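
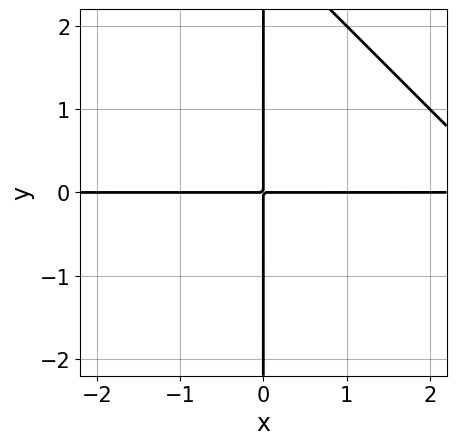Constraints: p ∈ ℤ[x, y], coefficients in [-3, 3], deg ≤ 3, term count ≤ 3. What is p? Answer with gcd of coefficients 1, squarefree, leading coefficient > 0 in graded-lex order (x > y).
x^2*y + x*y^2 - 3*x*y

1. Degree: the shape is more complex than any degree-2 curve, so deg p = 3.
2. Observable constraints: the visible x-axis segment lies entirely on the curve; every point of the y-axis in the box is on the curve.
3. Solving for integer coefficients yields p as stated.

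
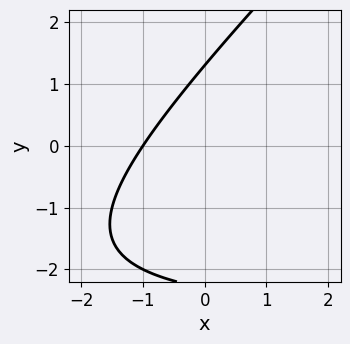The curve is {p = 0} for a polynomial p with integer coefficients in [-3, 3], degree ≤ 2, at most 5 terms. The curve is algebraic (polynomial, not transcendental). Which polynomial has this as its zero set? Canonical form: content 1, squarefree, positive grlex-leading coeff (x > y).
First, the degree is 2 — no degree-1 curve has this shape.
Next, from the visible intercepts: it meets the x-axis at x = -1 (among the integer gridlines).
Finally, solving for integer coefficients yields p as stated.

x*y - y^2 + 3*x - y + 3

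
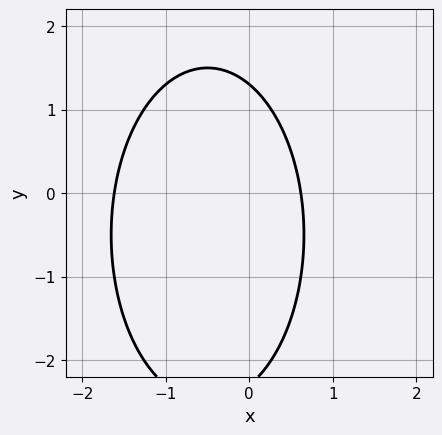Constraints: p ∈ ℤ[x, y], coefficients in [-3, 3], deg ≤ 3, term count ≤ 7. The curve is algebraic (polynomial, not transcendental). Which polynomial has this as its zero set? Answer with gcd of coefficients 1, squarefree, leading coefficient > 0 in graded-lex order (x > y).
3*x^2 + y^2 + 3*x + y - 3

First, the degree is 2 — the shape is more complex than any degree-1 curve.
Finally, the integer polynomial consistent with all of this is the stated p.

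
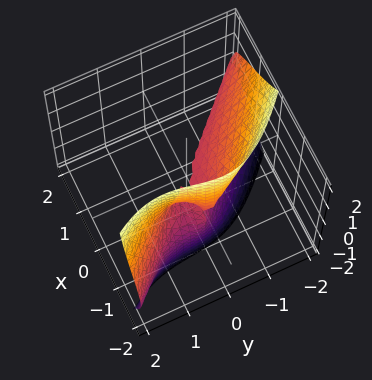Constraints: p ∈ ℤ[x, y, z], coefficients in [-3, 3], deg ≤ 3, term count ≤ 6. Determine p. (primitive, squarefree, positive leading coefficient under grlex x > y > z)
deg p = 3. A generic line meets the surface in up to 3 points.
From the visible intercepts: one z-axis crossing is at z = 0; one y-axis crossing is at y = 0.
Together with the visible shape, these determine p as stated.

2*x*y^2 + 3*x*z^2 + 2*y^3 - y*z + 3*z^2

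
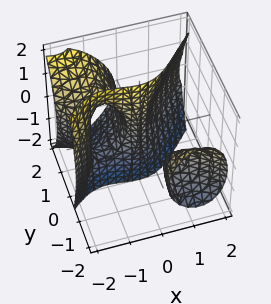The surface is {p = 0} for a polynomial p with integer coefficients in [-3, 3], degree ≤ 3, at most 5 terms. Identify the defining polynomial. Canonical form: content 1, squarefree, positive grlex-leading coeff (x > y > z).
2*x^3 - 3*x*y^2 - 2*y*z^2 + 3*x^2 - y

First, I count 2 distinct pieces. They look like related sheets of one shape, so recover p as a whole.
Next, deg p = 3. No degree-2 surface has this shape.
Then, from the axis intercepts and sections: it meets the y-axis at y = 0 (among the integer gridlines); one x-axis crossing is at x = 0; every point of the z-axis in the box is on the surface.
Finally, the integer polynomial consistent with all of this is the stated p.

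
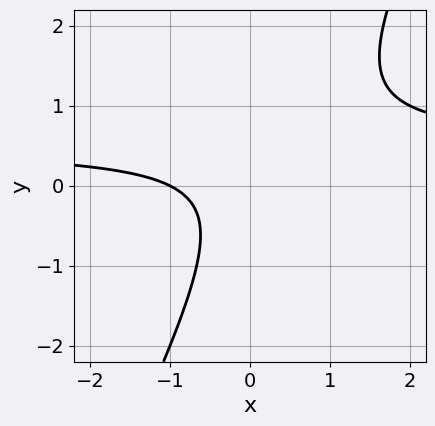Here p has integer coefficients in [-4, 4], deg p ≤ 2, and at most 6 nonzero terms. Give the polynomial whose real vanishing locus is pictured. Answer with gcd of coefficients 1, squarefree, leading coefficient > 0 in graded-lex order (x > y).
deg p = 2.
From the axis intercepts and sections: no y-intercept at any integer in the box; it crosses the x-axis at the gridline x = -1.
These observations pin down the coefficients.

2*x*y - y^2 - x - 1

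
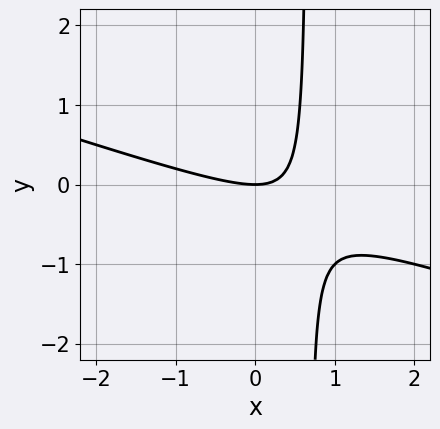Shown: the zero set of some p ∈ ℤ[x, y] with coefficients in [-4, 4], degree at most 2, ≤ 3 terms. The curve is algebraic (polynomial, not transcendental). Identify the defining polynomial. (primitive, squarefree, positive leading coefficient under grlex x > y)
(a) The degree is 2 — the shape is more complex than any degree-1 curve.
(b) From the visible intercepts: it meets the x-axis at x = 0 (among the integer gridlines); it meets the y-axis at y = 0 (among the integer gridlines).
(c) Putting this together gives p.

x^2 + 3*x*y - 2*y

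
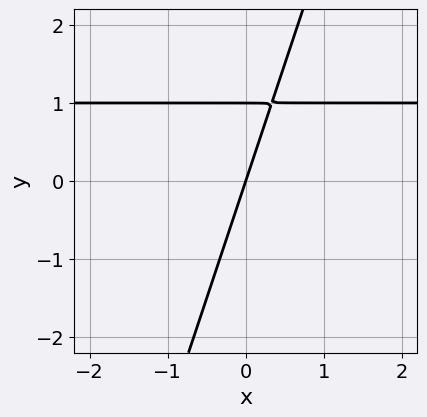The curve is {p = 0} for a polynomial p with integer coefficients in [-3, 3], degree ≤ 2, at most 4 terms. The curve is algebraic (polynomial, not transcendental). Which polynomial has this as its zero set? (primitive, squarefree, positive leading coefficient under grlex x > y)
The degree is 2 — a generic line meets the curve in up to 2 points.
From the axis intercepts and sections: one x-axis crossing is at x = 0; the y-axis gridline crossings are at y ∈ {0, 1}.
Fitting integer coefficients to these (and the overall shape) gives p.

3*x*y - y^2 - 3*x + y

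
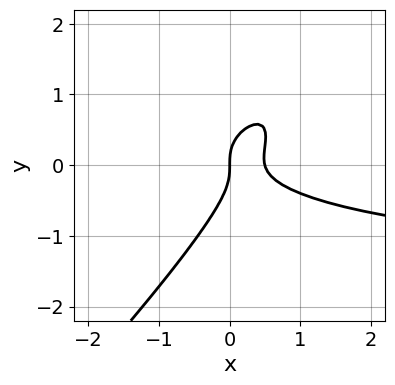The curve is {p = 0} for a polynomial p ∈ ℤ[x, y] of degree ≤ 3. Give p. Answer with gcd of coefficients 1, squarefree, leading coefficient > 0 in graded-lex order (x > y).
x^2*y - 3*x*y^2 + 2*y^3 + 2*x^2 - x

Degree: the shape is more complex than any degree-2 curve, so deg p = 3.
Observable constraints: it crosses the y-axis at the gridline y = 0; it crosses the x-axis at the gridline x = 0.
These observations pin down the coefficients.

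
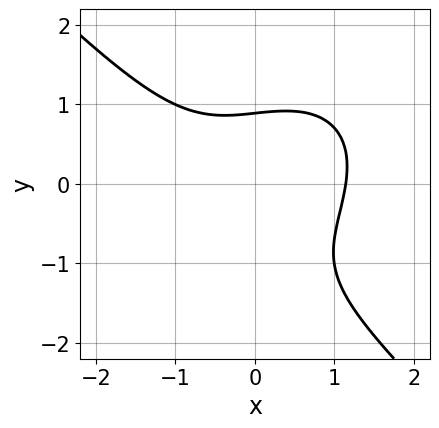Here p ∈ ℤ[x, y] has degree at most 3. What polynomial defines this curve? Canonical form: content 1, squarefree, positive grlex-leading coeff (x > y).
The degree is 3 — a generic line meets the curve in up to 3 points.
Matching integer coefficients to the picture gives p.

2*x^3 + 2*y^3 - x*y + 2*y^2 - 3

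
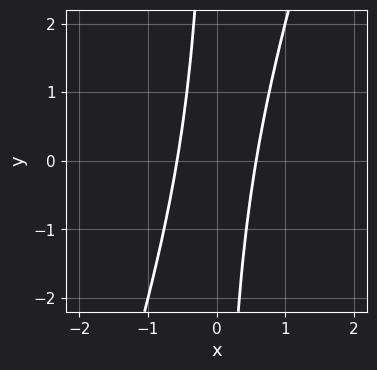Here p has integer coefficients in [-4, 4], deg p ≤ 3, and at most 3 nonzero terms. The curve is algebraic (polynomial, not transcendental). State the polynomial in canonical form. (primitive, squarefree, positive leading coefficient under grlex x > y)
3*x^2 - x*y - 1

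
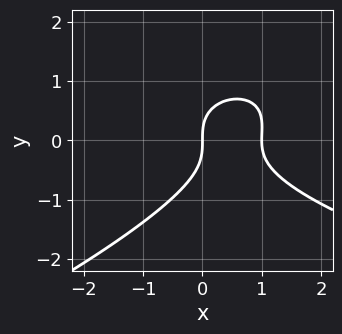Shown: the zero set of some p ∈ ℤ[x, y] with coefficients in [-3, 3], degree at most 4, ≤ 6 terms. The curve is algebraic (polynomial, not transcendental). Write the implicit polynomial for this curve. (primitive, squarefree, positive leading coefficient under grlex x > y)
x*y^2 - 3*y^3 - 3*x^2 + 3*x

(a) The degree is 3 — the shape is more complex than any degree-2 curve.
(b) Checking where it meets the axes: the x-axis gridline crossings are at x ∈ {0, 1}; one y-axis crossing is at y = 0.
(c) Solving for integer coefficients yields p as stated.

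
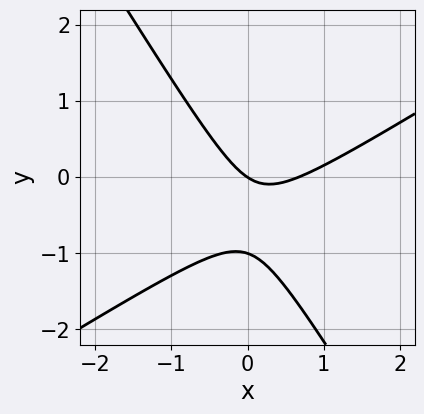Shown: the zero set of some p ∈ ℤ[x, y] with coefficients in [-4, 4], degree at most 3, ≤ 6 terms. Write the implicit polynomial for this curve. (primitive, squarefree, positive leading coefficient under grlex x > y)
3*x^2 - 3*x*y - 3*y^2 - 2*x - 3*y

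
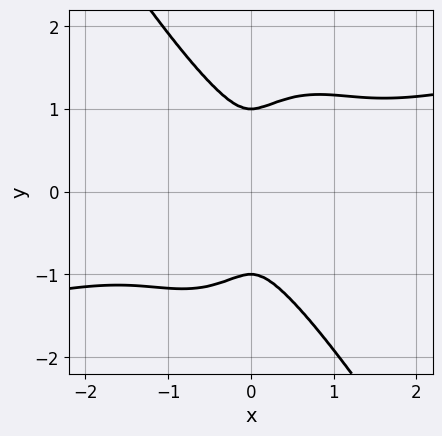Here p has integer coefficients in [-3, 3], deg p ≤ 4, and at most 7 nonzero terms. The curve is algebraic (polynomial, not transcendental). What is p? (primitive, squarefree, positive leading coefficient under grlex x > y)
x^4 - 3*x^3*y - y^4 + 3*x^2 + y^2

First, deg p = 4.
Next, from the axis intercepts and sections: the y-axis gridline crossings are at y ∈ {-1, 1}.
Finally, putting this together gives p.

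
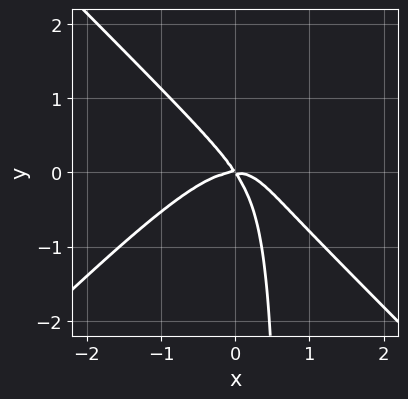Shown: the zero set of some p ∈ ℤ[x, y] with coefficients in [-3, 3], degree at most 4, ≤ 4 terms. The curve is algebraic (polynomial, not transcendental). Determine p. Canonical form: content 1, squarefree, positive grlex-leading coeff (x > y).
(a) deg p = 3.
(b) Observable constraints: one y-axis crossing is at y = 0; it crosses the x-axis at the gridline x = 0.
(c) Matching integer coefficients to the picture gives p.

3*x^3 - 3*x*y^2 + 3*x*y + 2*y^2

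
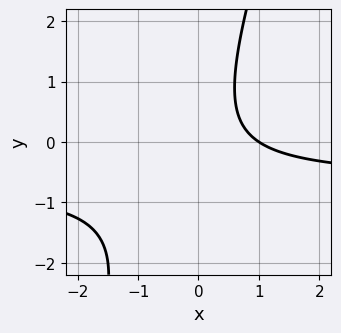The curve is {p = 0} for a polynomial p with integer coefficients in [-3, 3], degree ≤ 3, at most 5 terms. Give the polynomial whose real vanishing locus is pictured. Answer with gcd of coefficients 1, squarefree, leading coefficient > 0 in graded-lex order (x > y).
First, the degree is 2 — the shape is more complex than any degree-1 curve.
Next, checking where it meets the axes: it crosses the x-axis at the gridline x = 1; no y-intercept at any integer in the box.
Finally, together with the visible shape, these determine p as stated.

3*x*y - y^2 + 2*x - 2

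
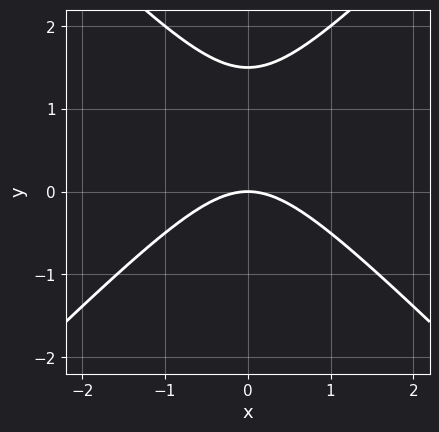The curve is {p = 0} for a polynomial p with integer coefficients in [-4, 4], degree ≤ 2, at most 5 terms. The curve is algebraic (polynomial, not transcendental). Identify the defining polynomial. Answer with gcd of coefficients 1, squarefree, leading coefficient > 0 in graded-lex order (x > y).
2*x^2 - 2*y^2 + 3*y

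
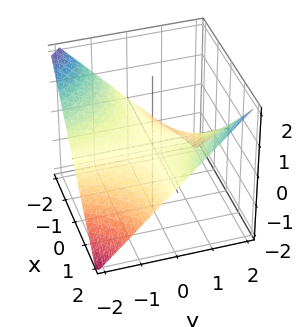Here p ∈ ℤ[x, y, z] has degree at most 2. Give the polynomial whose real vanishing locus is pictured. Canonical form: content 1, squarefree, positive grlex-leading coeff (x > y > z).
x*y - 2*z

First, the degree is 2 — a saddle surface; a quadric.
Then, observable constraints: every point of the y-axis in the box is on the surface; the visible x-axis segment lies entirely on the surface; one z-axis crossing is at z = 0.
Finally, these observations pin down the coefficients.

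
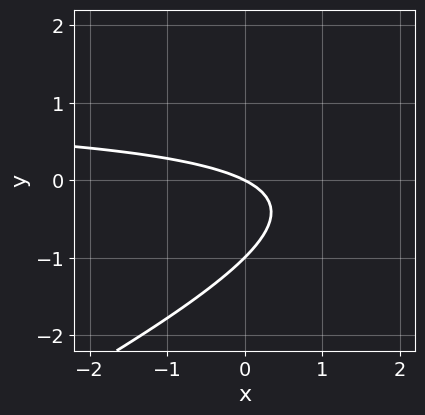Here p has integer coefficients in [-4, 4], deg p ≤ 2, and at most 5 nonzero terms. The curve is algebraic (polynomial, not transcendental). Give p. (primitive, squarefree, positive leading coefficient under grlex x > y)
x*y - 2*y^2 - x - 2*y

First, the degree is 2 — no degree-1 curve has this shape.
Next, from the axis intercepts and sections: the y-axis gridline crossings are at y ∈ {-1, 0}; one x-axis crossing is at x = 0.
Finally, fitting integer coefficients to these (and the overall shape) gives p.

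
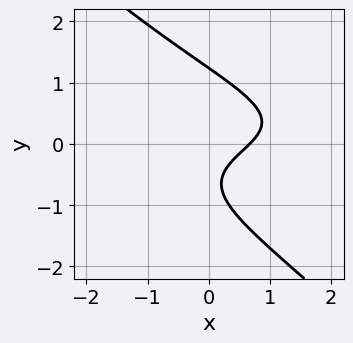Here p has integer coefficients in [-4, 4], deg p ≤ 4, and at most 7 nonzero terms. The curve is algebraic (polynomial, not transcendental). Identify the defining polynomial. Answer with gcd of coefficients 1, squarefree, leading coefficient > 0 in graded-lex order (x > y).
3*x*y^2 + 3*y^3 + 3*x - 3*y - 2

The degree is 3 — a generic line meets the curve in up to 3 points.
The integer polynomial consistent with all of this is the stated p.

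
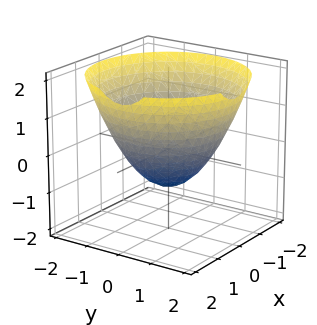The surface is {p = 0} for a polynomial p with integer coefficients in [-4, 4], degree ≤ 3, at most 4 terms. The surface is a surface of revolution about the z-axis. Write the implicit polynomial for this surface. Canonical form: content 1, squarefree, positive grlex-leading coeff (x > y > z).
2*x^2 + 2*y^2 - 3*z - 3

1. Degree: the shape is more complex than any degree-1 surface, so deg p = 2.
2. Symmetries: the z-axis is an axis of rotation, so x and y enter only as x² + y².
3. Checking where it meets the axes: it crosses the z-axis at the gridline z = -1; a circular section at z = 0 has radius between 1 and 2.
4. Fitting integer coefficients to these (and the overall shape) gives p.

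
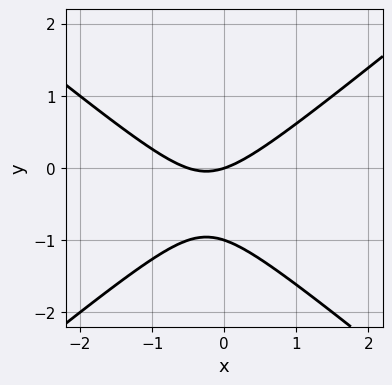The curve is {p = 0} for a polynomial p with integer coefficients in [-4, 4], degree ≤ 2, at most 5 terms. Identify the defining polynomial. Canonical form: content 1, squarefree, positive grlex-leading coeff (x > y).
First, the degree is 2 — the shape is more complex than any degree-1 curve.
Next, checking where it meets the axes: it crosses the x-axis at the gridline x = 0; among the integer gridlines, it crosses the y-axis at y ∈ {-1, 0}.
Finally, these observations pin down the coefficients.

2*x^2 - 3*y^2 + x - 3*y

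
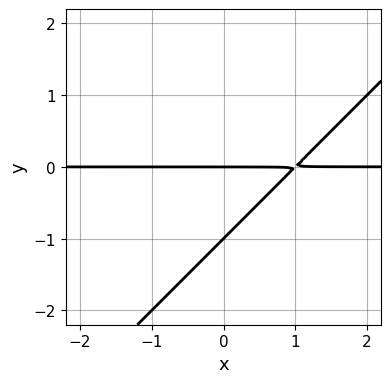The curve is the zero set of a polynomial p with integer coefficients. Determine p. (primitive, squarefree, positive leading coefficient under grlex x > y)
The degree is 2 — a generic line meets the curve in up to 2 points.
From the visible intercepts: every point of the x-axis in the box is on the curve; among the integer gridlines, it crosses the y-axis at y ∈ {-1, 0}.
Solving for integer coefficients yields p as stated.

x*y - y^2 - y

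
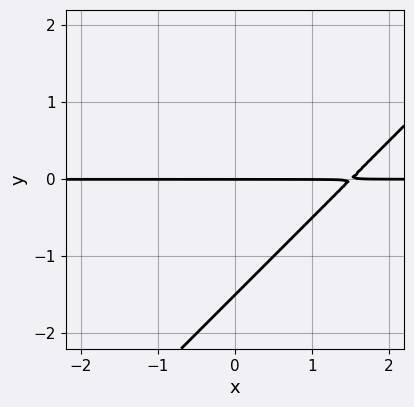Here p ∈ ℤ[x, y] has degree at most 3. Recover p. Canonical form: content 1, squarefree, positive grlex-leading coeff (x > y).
1. The degree is 2 — a generic line meets the curve in up to 2 points.
2. From the axis intercepts and sections: it crosses the y-axis at the gridline y = 0; every point of the x-axis in the box is on the curve.
3. Together with the visible shape, these determine p as stated.

2*x*y - 2*y^2 - 3*y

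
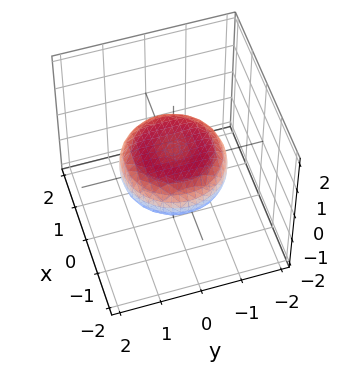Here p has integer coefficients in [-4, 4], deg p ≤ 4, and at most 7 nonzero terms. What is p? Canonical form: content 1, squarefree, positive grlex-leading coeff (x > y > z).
First, degree: no degree-3 surface has this shape, so deg p = 4.
Next, by symmetry, the surface is invariant under rotation about z: p = q(x² + y², z).
Then, reading off the gridlines: a circular section at z = 0 has radius between 1 and 2.
Finally, fitting integer coefficients to these (and the overall shape) gives p.

x^4 + 2*x^2*y^2 + y^4 - x^2 - y^2 + 3*z^2 - 1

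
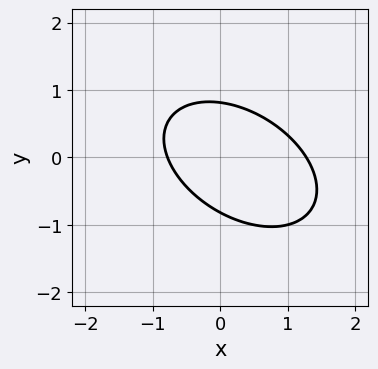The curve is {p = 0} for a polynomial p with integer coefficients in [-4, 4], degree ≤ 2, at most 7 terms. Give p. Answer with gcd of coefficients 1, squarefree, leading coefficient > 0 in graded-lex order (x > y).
(a) The degree is 2 — a generic line meets the curve in up to 2 points.
(b) Solving for integer coefficients yields p as stated.

2*x^2 + 2*x*y + 3*y^2 - x - 2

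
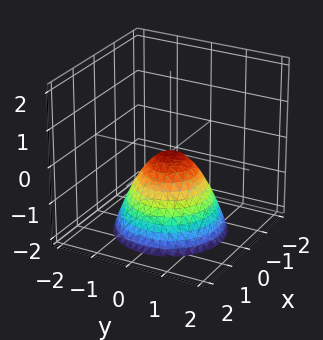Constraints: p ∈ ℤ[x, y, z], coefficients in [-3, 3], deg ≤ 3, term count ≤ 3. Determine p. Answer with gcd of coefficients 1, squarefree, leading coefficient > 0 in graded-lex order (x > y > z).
x^2 + y^2 + z

First, the degree is 2 — a paraboloid; a quadric.
Then, symmetries: rotational symmetry about the z-axis ⇒ p depends on x, y only through x² + y².
Next, checking where it meets the axes: one z-axis crossing is at z = 0; it meets the y-axis at y = 0 (among the integer gridlines); it meets the x-axis at x = 0 (among the integer gridlines).
Finally, the integer polynomial consistent with all of this is the stated p.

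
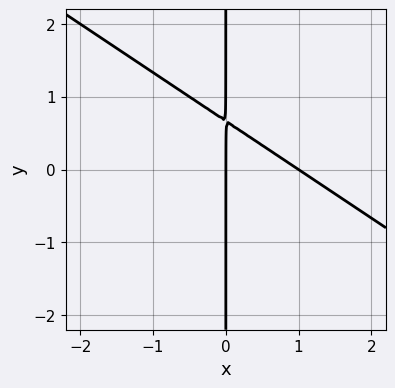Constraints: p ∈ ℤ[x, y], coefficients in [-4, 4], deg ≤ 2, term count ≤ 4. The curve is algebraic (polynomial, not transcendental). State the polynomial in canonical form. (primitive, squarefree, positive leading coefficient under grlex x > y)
2*x^2 + 3*x*y - 2*x

The degree is 2 — no degree-1 curve has this shape.
Reading off the gridlines: the x-axis gridline crossings are at x ∈ {0, 1}; the visible y-axis segment lies entirely on the curve.
Together with the visible shape, these determine p as stated.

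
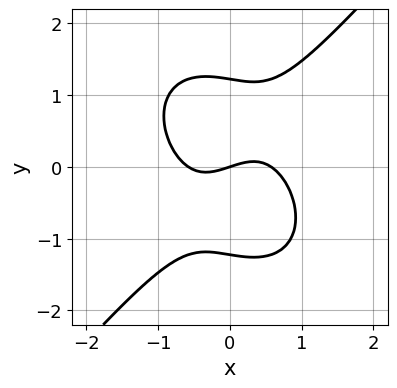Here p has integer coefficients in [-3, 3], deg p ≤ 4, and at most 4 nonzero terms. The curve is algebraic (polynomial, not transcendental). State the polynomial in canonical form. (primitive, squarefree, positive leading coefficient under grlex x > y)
(a) deg p = 3. The shape is more complex than any degree-2 curve.
(b) Reading off the gridlines: it crosses the y-axis at the gridline y = 0; it meets the x-axis at x = 0 (among the integer gridlines).
(c) Assembling these constraints gives the stated polynomial.

3*x^3 - 2*y^3 - x + 3*y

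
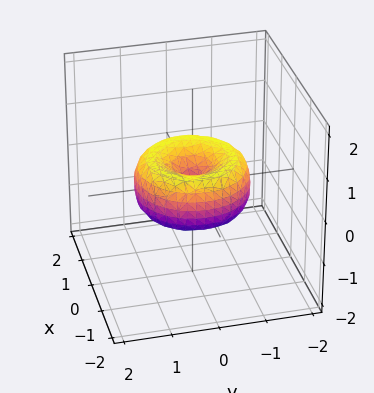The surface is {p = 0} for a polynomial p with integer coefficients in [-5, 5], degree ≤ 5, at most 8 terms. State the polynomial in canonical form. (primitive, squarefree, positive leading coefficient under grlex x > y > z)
2*x^4 + 4*x^2*y^2 + 2*y^4 - 3*x^2 - 3*y^2 + 3*z^2

First, deg p = 4. The shape is more complex than any degree-3 surface.
Then, by symmetry, the surface is invariant under rotation about z: p = q(x² + y², z).
Then, against the integer gridlines: it meets the z-axis at z = 0 (among the integer gridlines); a circular section at z = 0 has radius between 1 and 2.
Finally, fitting integer coefficients to these (and the overall shape) gives p.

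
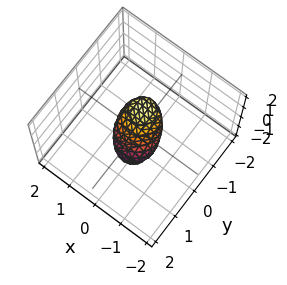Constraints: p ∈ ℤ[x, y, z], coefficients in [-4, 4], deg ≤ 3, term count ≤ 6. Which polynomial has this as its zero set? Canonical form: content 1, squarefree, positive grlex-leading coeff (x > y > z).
First, deg p = 2. A generic line meets the surface in up to 2 points.
Finally, the integer polynomial consistent with all of this is the stated p.

2*x^2 - x*z + 2*y^2 + 3*y*z + 3*z^2 - 1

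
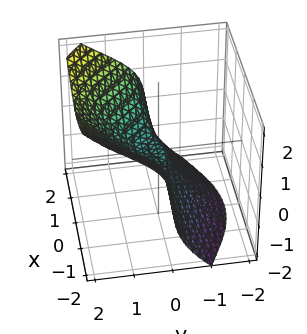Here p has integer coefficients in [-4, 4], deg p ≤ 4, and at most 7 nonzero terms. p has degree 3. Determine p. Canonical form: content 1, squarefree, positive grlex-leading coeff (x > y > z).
(a) Degree: the shape is more complex than any degree-2 surface, so deg p = 3.
(b) From the axis intercepts and sections: every point of the x-axis in the box is on the surface; it crosses the y-axis at the gridline y = 0; one z-axis crossing is at z = 0.
(c) The integer polynomial consistent with all of this is the stated p.

3*x^2*y + 2*y^3 - 2*z^3 - 3*y*z - z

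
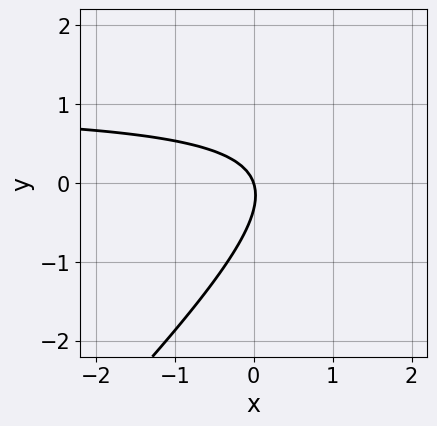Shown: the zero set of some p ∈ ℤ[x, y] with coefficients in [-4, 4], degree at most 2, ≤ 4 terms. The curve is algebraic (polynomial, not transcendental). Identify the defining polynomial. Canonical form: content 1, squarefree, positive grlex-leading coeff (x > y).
The degree is 2 — a generic line meets the curve in up to 2 points.
Against the integer gridlines: one y-axis crossing is at y = 0; one x-axis crossing is at x = 0.
These observations pin down the coefficients.

3*x*y - 3*y^2 - 3*x - y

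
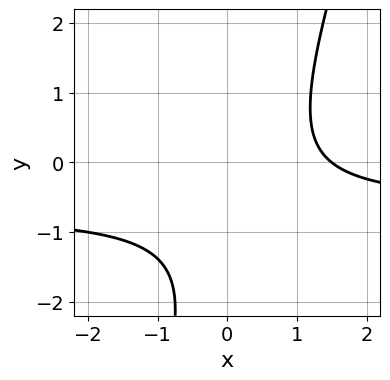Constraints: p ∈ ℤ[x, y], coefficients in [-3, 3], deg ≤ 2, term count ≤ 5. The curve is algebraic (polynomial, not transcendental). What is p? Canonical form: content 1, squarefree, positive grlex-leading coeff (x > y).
(a) Degree: the shape is more complex than any degree-1 curve, so deg p = 2.
(b) Reading off the gridlines: it misses every integer gridline on the y-axis.
(c) Solving for integer coefficients yields p as stated.

3*x*y - y^2 + 2*x - 2*y - 3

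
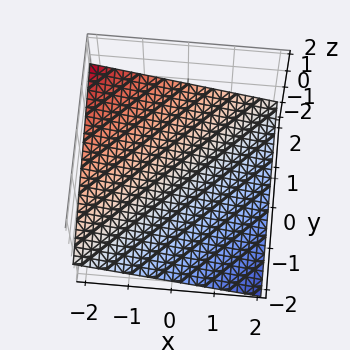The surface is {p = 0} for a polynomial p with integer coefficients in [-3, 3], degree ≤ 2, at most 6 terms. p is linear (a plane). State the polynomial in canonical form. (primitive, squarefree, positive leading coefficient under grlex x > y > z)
x - y + 3*z + 2

(a) Degree: every cross-section is a straight line — this is a plane, so deg p = 1.
(b) From the axis intercepts and sections: it meets the x-axis at x = -2 (among the integer gridlines); it meets the y-axis at y = 2 (among the integer gridlines).
(c) Together with the visible shape, these determine p as stated.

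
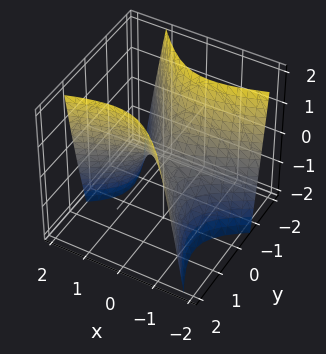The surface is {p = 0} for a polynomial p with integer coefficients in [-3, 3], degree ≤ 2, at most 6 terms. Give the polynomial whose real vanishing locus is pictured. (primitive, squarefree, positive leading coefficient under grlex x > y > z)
1. The degree is 2 — a generic line meets the surface in up to 2 points.
2. From the visible intercepts: it meets the z-axis at z = 0 (among the integer gridlines); it meets the x-axis at x = 0 (among the integer gridlines).
3. Assembling these constraints gives the stated polynomial.

2*x^2 - 3*x*y - 3*y^2 + 2*z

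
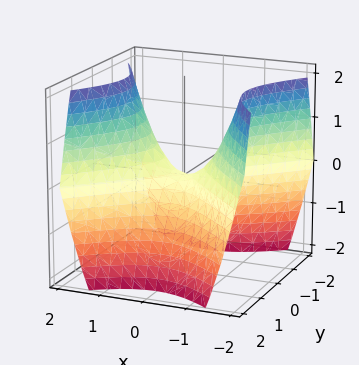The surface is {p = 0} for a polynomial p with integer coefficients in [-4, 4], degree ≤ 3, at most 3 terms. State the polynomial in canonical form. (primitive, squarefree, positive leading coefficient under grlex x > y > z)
(a) The degree is 2 — a hyperbolic paraboloid; a quadric.
(b) Symmetries: mirror symmetry y ↦ −y ⇒ only even powers of y; mirror symmetry x ↦ −x ⇒ only even powers of x.
(c) Reading off the gridlines: one x-axis crossing is at x = 0; it crosses the y-axis at the gridline y = 0; it meets the z-axis at z = 0 (among the integer gridlines).
(d) Solving for integer coefficients yields p as stated.

x^2 - y^2 - z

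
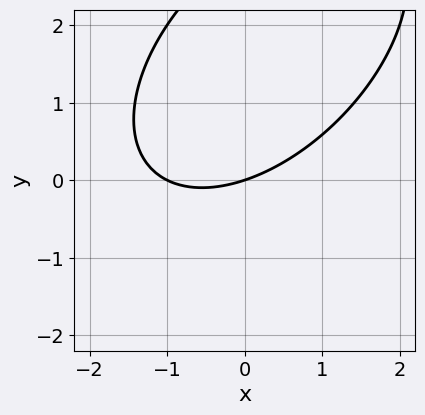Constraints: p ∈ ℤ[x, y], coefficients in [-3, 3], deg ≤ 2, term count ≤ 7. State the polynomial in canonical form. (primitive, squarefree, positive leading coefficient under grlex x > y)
x^2 - x*y + y^2 + x - 3*y

1. Degree: the shape is more complex than any degree-1 curve, so deg p = 2.
2. Against the integer gridlines: it meets the y-axis at y = 0 (among the integer gridlines); among the integer gridlines, it crosses the x-axis at x ∈ {-1, 0}.
3. Assembling these constraints gives the stated polynomial.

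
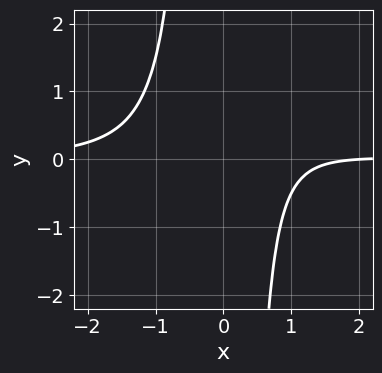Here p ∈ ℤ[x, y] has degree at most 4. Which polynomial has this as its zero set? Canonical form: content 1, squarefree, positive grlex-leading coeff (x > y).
The degree is 4 — a generic line meets the curve in up to 4 points.
From the visible intercepts: one x-axis crossing is at x = 2; it misses every integer gridline on the y-axis.
These observations pin down the coefficients.

2*x^3*y - x + 2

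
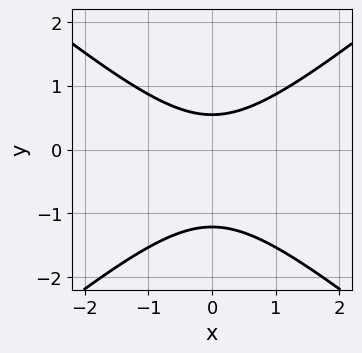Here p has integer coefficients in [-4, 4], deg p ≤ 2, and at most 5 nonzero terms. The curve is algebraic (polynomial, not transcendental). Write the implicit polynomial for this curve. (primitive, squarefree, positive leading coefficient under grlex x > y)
Degree: the shape is more complex than any degree-1 curve, so deg p = 2.
Symmetries: it's symmetric under x → −x, forcing even powers of x.
Observable constraints: the curve avoids every integer x-axis point in the box.
Putting this together gives p.

2*x^2 - 3*y^2 - 2*y + 2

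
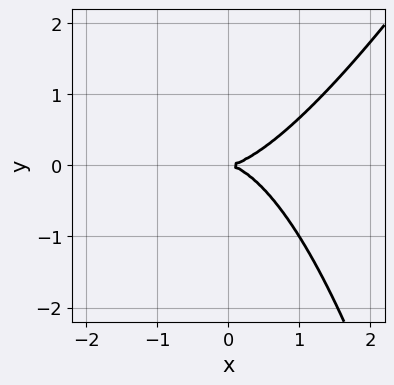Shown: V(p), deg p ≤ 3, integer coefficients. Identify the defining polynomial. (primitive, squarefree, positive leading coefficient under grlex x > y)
2*x^3 - x^2*y - 3*y^2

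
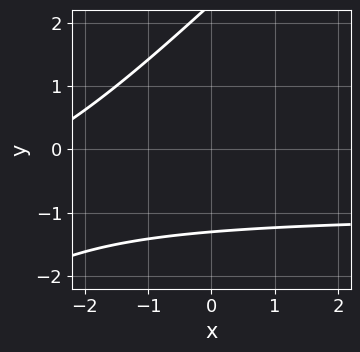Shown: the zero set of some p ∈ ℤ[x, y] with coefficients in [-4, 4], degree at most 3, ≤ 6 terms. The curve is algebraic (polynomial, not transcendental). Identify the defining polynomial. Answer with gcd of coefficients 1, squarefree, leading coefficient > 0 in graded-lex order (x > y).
(a) Degree: no degree-1 curve has this shape, so deg p = 2.
(b) Observable constraints: the curve avoids every integer x-axis point in the box.
(c) Solving for integer coefficients yields p as stated.

x*y - y^2 + x + y + 3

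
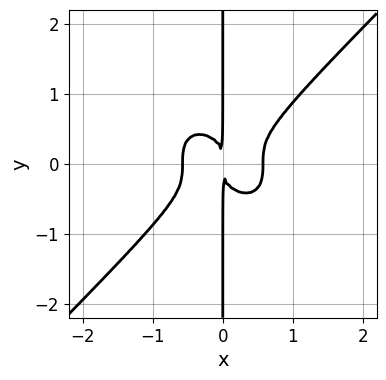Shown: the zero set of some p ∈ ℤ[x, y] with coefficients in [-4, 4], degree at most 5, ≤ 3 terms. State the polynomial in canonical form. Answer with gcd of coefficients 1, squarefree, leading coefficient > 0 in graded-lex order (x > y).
3*x^4 - 3*x*y^3 - x^2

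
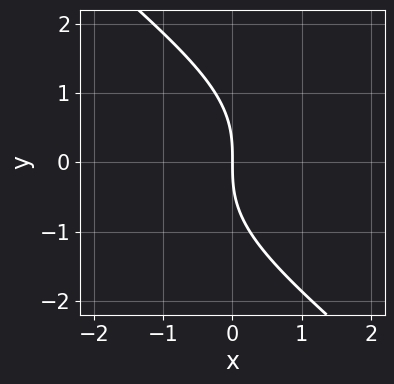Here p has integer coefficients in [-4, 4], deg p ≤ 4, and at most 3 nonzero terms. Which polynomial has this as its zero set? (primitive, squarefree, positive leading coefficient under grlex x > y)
x*y^2 + y^3 + 3*x

First, deg p = 3.
Next, observable constraints: it crosses the y-axis at the gridline y = 0; it crosses the x-axis at the gridline x = 0.
Finally, solving for integer coefficients yields p as stated.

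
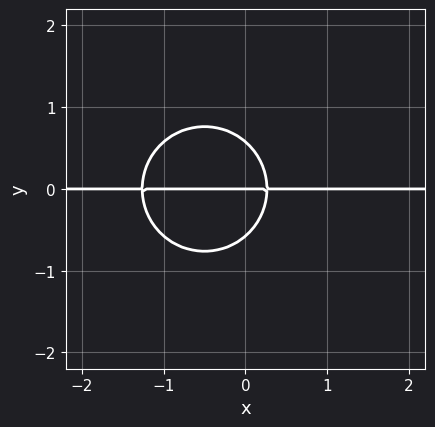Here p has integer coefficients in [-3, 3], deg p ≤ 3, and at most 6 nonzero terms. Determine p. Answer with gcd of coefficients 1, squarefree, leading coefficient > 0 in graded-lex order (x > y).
3*x^2*y + 3*y^3 + 3*x*y - y

First, degree: the shape is more complex than any degree-2 curve, so deg p = 3.
Then, observable constraints: it meets the y-axis at y = 0 (among the integer gridlines); the visible x-axis segment lies entirely on the curve.
Finally, these observations pin down the coefficients.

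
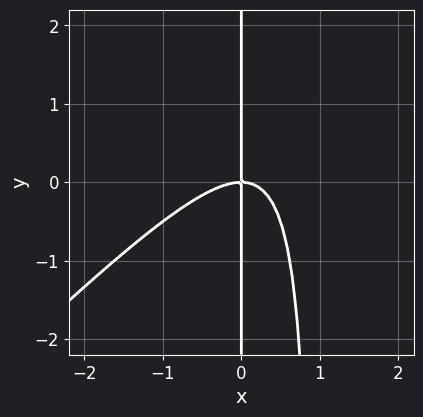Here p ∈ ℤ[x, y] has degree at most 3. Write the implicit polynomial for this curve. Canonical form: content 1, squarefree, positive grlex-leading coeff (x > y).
First, the degree is 3 — no degree-2 curve has this shape.
Next, from the axis intercepts and sections: one x-axis crossing is at x = 0; every point of the y-axis in the box is on the curve.
Finally, together with the visible shape, these determine p as stated.

x^3 - x^2*y + x*y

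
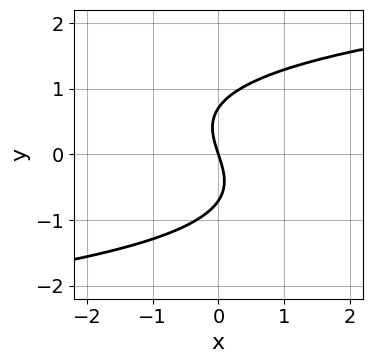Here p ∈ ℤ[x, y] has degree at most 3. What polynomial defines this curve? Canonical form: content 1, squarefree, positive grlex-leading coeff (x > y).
2*y^3 - 3*x - y

The degree is 3 — no degree-2 curve has this shape.
From the axis intercepts and sections: it meets the x-axis at x = 0 (among the integer gridlines); it meets the y-axis at y = 0 (among the integer gridlines).
Fitting integer coefficients to these (and the overall shape) gives p.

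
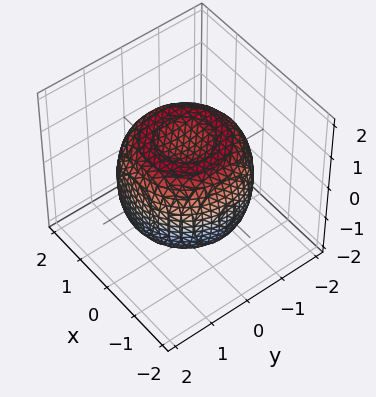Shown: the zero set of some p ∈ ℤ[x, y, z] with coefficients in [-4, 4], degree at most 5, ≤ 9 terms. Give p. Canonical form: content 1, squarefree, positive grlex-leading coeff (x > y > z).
2*x^4 + 4*x^2*y^2 + 2*y^4 - 3*x^2 - 3*y^2 + 3*z^2 - 3

First, deg p = 4. The shape is more complex than any degree-3 surface.
Next, symmetries: the surface is invariant under rotation about z: p = q(x² + y², z).
Next, observable constraints: a circular section at z = -1 has radius between 1 and 2; the z-axis gridline crossings are at z ∈ {-1, 1}.
Finally, assembling these constraints gives the stated polynomial.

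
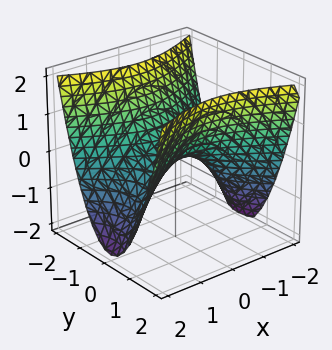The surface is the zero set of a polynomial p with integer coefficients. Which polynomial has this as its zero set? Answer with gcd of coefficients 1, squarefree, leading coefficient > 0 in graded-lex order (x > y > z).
x^2 - 2*y^2 + 2*z

1. Degree: a hyperbolic paraboloid; a quadric, so deg p = 2.
2. Symmetries: it's symmetric under x → −x, forcing even powers of x; mirror symmetry y ↦ −y ⇒ only even powers of y.
3. Checking where it meets the axes: it meets the z-axis at z = 0 (among the integer gridlines); one y-axis crossing is at y = 0; it crosses the x-axis at the gridline x = 0.
4. These observations pin down the coefficients.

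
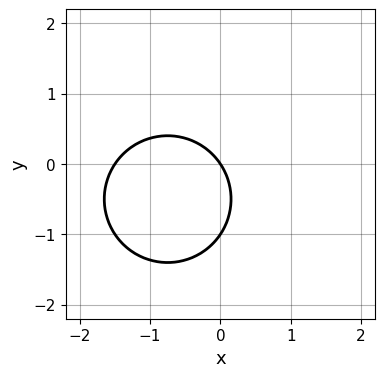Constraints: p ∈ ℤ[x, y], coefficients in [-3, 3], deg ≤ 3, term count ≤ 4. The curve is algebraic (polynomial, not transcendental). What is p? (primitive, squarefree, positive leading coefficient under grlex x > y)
1. Degree: no degree-1 curve has this shape, so deg p = 2.
2. Observable constraints: among the integer gridlines, it crosses the y-axis at y ∈ {-1, 0}; it meets the x-axis at x = 0 (among the integer gridlines).
3. Solving for integer coefficients yields p as stated.

2*x^2 + 2*y^2 + 3*x + 2*y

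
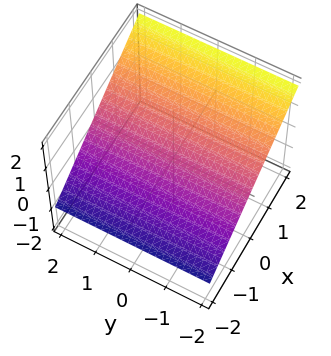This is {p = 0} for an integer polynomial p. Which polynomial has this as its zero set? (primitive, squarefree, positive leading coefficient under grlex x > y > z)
The degree is 1 — every cross-section is a straight line — this is a plane.
Reading off the gridlines: it meets the x-axis at x = -1 (among the integer gridlines); it misses every integer gridline on the y-axis.
Solving for integer coefficients yields p as stated.

2*x - 3*z + 2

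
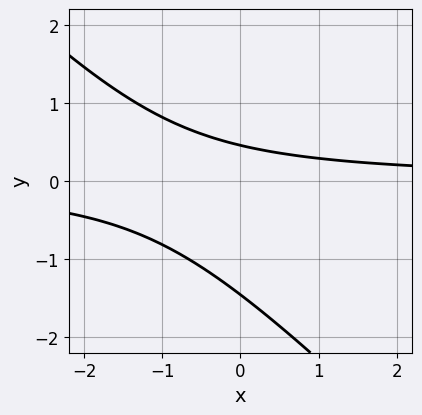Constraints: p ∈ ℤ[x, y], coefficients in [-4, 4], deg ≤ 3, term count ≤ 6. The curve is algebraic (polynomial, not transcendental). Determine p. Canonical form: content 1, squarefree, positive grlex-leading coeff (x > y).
1. deg p = 2. No degree-1 curve has this shape.
2. Observable constraints: no x-intercept at any integer in the box.
3. Solving for integer coefficients yields p as stated.

3*x*y + 3*y^2 + 3*y - 2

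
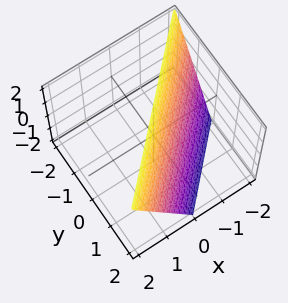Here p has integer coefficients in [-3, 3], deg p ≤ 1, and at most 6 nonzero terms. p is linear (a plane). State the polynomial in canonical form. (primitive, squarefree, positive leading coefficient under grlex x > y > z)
2*x - 2*y - z + 2

1. Degree: the surface is flat (a plane), so deg p = 1.
2. Reading off the gridlines: it meets the x-axis at x = -1 (among the integer gridlines); one z-axis crossing is at z = 2.
3. The integer polynomial consistent with all of this is the stated p. Check: (0, 1, 0) on the y-axis lies on the surface, and p(0, 1, 0) = 0. ✓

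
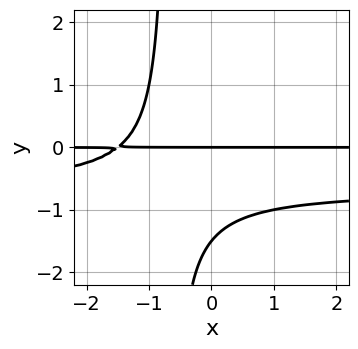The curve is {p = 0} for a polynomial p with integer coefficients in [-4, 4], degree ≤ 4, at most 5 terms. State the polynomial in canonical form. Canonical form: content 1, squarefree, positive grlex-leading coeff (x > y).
3*x*y^2 + 2*x*y + 2*y^2 + 3*y

(a) deg p = 3. A generic line meets the curve in up to 3 points.
(b) Reading off the gridlines: the visible x-axis segment lies entirely on the curve; it meets the y-axis at y = 0 (among the integer gridlines).
(c) These observations pin down the coefficients.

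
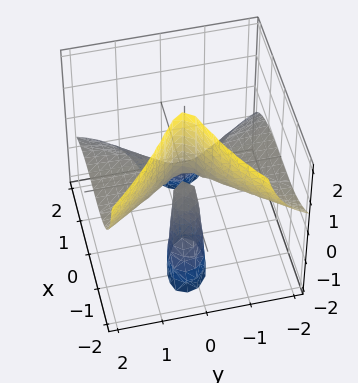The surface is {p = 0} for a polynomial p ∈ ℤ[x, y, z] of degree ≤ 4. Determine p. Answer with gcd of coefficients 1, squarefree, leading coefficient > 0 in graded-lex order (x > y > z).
x^3 + x*y*z + 3*y^2*z + x*z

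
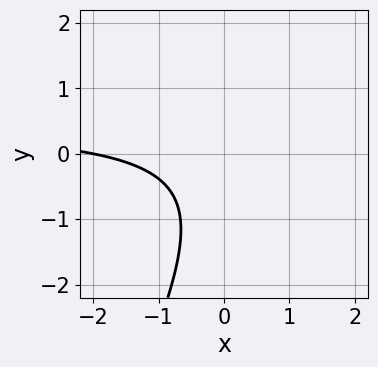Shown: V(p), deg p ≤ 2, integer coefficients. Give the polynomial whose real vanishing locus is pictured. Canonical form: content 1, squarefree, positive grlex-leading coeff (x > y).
First, deg p = 2.
Then, against the integer gridlines: one x-axis crossing is at x = -2; the curve avoids every integer y-axis point in the box.
Finally, matching integer coefficients to the picture gives p.

2*x*y - y^2 - x - y - 2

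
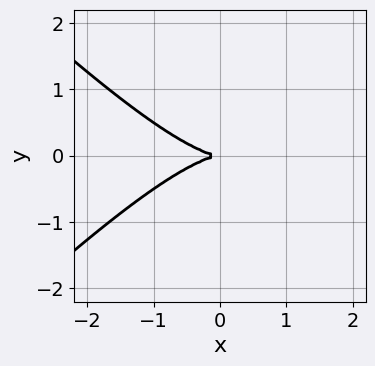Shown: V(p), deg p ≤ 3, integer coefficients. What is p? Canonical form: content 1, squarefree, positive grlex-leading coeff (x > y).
x^3 - x*y^2 + 3*y^2

The degree is 3 — no degree-2 curve has this shape.
Symmetries: the y ↦ −y reflection is a symmetry, so y appears only in even powers.
Reading off the gridlines: it crosses the x-axis at the gridline x = 0; one y-axis crossing is at y = 0.
Fitting integer coefficients to these (and the overall shape) gives p.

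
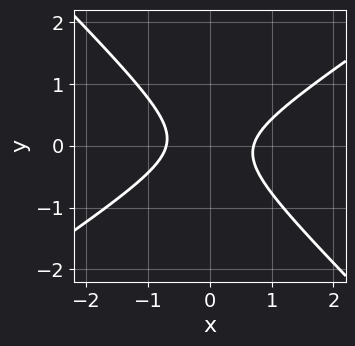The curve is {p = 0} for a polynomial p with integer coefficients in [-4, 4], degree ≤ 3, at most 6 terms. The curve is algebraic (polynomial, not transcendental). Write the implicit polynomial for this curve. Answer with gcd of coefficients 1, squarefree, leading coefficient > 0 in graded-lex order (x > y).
1. The degree is 2 — a generic line meets the curve in up to 2 points.
2. Reading off the gridlines: no y-intercept at any integer in the box.
3. Matching integer coefficients to the picture gives p.

2*x^2 - x*y - 3*y^2 - 1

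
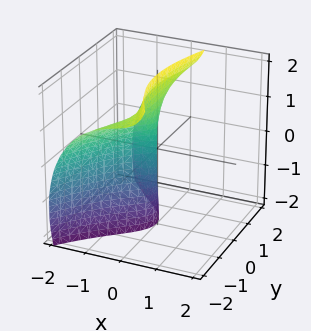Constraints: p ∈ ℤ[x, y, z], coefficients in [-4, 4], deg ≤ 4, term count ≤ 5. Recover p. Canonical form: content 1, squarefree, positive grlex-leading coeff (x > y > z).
(a) Degree: a generic line meets the surface in up to 3 points, so deg p = 3.
(b) Against the integer gridlines: every point of the z-axis in the box is on the surface; it crosses the x-axis at the gridline x = 0.
(c) These observations pin down the coefficients.

3*x^3 + 2*x*z^2 - 2*y^2*z + x*y + 3*y^2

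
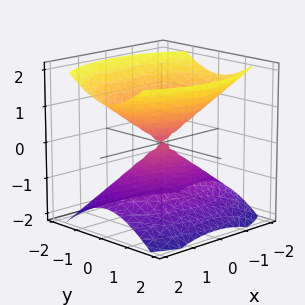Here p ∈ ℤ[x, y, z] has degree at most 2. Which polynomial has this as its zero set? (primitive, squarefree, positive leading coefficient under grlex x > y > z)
x^2 + 2*y^2 - 2*z^2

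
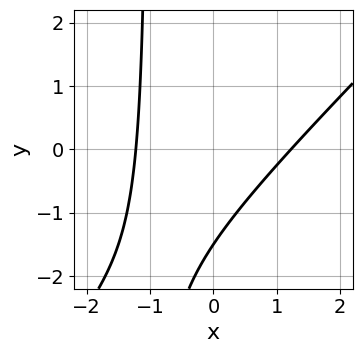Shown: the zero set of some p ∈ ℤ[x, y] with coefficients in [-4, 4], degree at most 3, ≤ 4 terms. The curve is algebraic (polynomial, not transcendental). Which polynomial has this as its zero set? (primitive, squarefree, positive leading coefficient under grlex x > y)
1. The degree is 2 — no degree-1 curve has this shape.
2. Matching integer coefficients to the picture gives p.

2*x^2 - 2*x*y - 2*y - 3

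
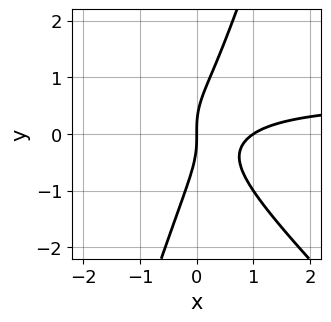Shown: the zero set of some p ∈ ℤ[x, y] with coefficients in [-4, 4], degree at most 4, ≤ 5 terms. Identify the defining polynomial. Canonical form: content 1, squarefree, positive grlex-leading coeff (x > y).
3*x^2*y + 2*x*y^2 - y^3 - 2*x^2 + 2*x

The degree is 3 — a generic line meets the curve in up to 3 points.
From the axis intercepts and sections: among the integer gridlines, it crosses the x-axis at x ∈ {0, 1}; one y-axis crossing is at y = 0.
Solving for integer coefficients yields p as stated.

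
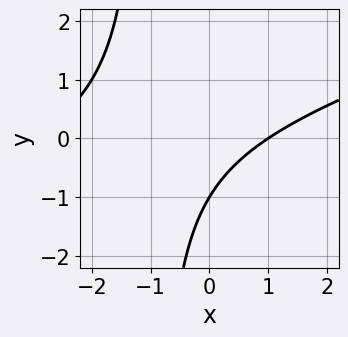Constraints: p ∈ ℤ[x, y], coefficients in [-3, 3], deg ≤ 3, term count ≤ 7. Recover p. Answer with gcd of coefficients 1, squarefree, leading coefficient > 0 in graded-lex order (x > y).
x^2 - 3*x*y + 2*x - 3*y - 3

The degree is 2 — no degree-1 curve has this shape.
From the visible intercepts: it meets the x-axis at x = 1 (among the integer gridlines); one y-axis crossing is at y = -1.
Fitting integer coefficients to these (and the overall shape) gives p.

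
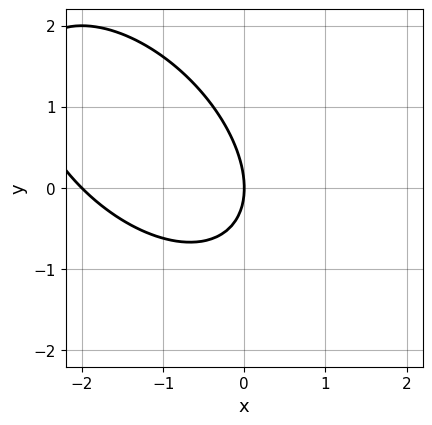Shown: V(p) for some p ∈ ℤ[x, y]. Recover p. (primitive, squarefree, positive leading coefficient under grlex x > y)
x^2 + x*y + y^2 + 2*x

1. The degree is 2 — the shape is more complex than any degree-1 curve.
2. Against the integer gridlines: the x-axis gridline crossings are at x ∈ {-2, 0}; it meets the y-axis at y = 0 (among the integer gridlines).
3. Fitting integer coefficients to these (and the overall shape) gives p.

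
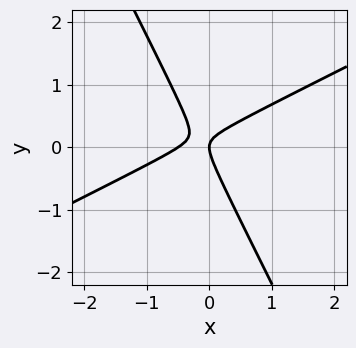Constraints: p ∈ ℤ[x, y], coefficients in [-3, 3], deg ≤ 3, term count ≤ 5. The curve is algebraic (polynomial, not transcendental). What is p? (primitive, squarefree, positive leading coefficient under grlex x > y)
2*x^2 - 3*x*y - 2*y^2 + x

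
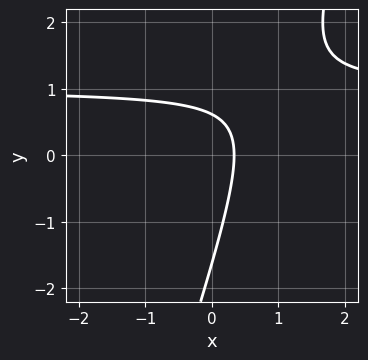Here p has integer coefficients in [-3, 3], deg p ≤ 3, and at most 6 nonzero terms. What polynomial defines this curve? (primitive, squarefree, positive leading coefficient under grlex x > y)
3*x*y - y^2 - 3*x - y + 1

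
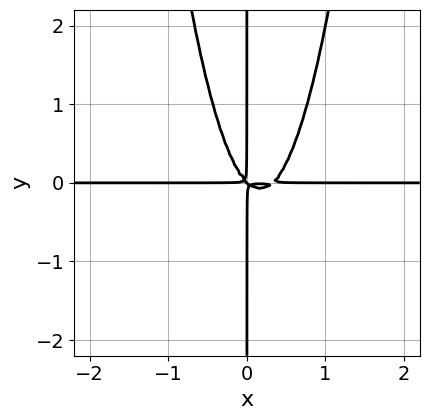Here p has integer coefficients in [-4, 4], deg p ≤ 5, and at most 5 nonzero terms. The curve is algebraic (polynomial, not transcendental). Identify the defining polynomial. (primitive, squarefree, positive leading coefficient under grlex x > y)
1. deg p = 4. The shape is more complex than any degree-3 curve.
2. Observable constraints: the visible y-axis segment lies entirely on the curve; every point of the x-axis in the box is on the curve.
3. Solving for integer coefficients yields p as stated.

3*x^3*y - x^2*y - x*y^2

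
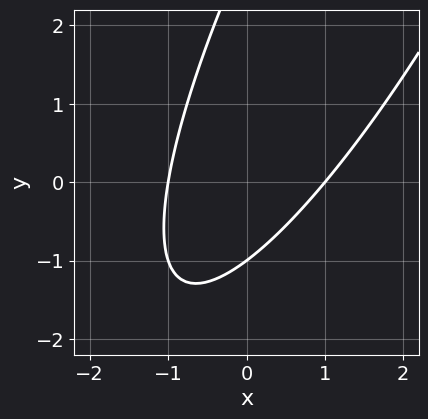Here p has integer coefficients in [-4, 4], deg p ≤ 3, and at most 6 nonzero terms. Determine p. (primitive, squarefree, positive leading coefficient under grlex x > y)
1. The degree is 2 — no degree-1 curve has this shape.
2. Reading off the gridlines: the x-axis gridline crossings are at x ∈ {-1, 1}; one y-axis crossing is at y = -1.
3. The integer polynomial consistent with all of this is the stated p.

3*x^2 - 3*x*y + y^2 - 2*y - 3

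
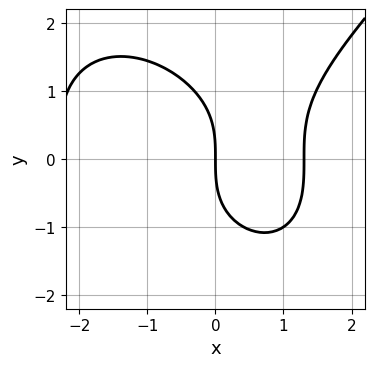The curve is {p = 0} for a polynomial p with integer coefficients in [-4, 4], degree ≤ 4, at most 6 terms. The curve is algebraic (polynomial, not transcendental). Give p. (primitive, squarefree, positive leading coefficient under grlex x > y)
(a) Degree: a generic line meets the curve in up to 3 points, so deg p = 3.
(b) Checking where it meets the axes: it crosses the x-axis at the gridline x = 0; it crosses the y-axis at the gridline y = 0.
(c) These observations pin down the coefficients.

x^3 - y^3 + x^2 - 3*x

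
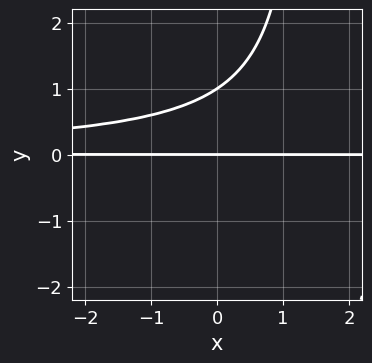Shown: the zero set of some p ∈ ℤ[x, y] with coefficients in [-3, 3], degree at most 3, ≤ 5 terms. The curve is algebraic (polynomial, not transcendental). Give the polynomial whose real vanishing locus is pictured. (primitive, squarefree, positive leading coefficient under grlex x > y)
(a) deg p = 3.
(b) Against the integer gridlines: among the integer gridlines, it crosses the y-axis at y ∈ {0, 1}; every point of the x-axis in the box is on the curve.
(c) Fitting integer coefficients to these (and the overall shape) gives p.

2*x*y^2 - 3*y^2 + 3*y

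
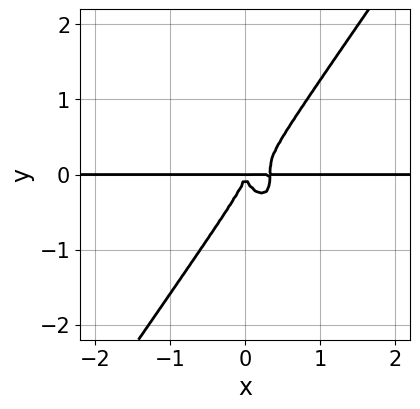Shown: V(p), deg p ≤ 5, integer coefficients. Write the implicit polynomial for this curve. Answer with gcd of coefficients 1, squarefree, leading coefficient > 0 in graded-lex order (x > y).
The degree is 4 — no degree-3 curve has this shape.
Against the integer gridlines: every point of the x-axis in the box is on the curve.
The integer polynomial consistent with all of this is the stated p.

3*x^3*y - y^4 - x^2*y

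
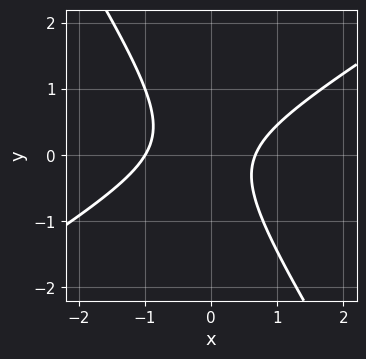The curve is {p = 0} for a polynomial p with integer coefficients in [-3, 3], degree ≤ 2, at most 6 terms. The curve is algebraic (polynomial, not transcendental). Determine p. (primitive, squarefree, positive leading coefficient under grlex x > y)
3*x^2 - 3*x*y - 3*y^2 + x - 2

(a) deg p = 2.
(b) Checking where it meets the axes: one x-axis crossing is at x = -1; the curve avoids every integer y-axis point in the box.
(c) Matching integer coefficients to the picture gives p.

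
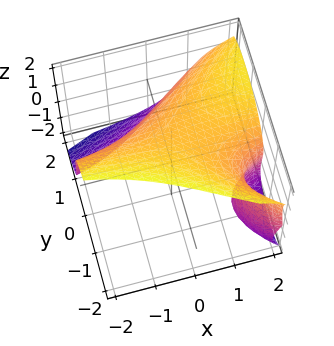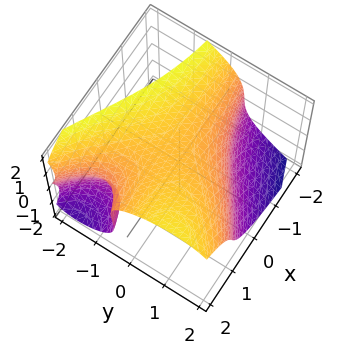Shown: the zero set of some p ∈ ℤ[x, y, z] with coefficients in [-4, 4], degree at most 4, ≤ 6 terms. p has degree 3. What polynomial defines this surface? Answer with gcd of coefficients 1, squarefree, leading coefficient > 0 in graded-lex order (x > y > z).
y^3 + z^3 - 3*x*y + y*z - 3

1. The degree is 3 — a generic line meets the surface in up to 3 points.
2. From the visible intercepts: no x-intercept at any integer in the box.
3. Solving for integer coefficients yields p as stated.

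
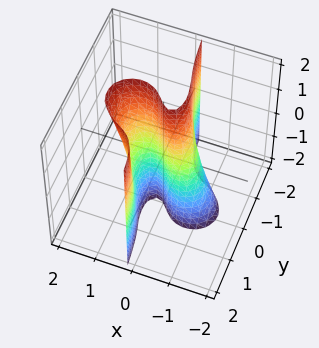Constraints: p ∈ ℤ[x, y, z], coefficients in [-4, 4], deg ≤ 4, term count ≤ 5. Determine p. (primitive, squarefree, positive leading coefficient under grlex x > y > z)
1. The degree is 3 — a generic line meets the surface in up to 3 points.
2. From the axis intercepts and sections: it meets the x-axis at x = 0 (among the integer gridlines); it crosses the y-axis at the gridline y = 0; every point of the z-axis in the box is on the surface.
3. Solving for integer coefficients yields p as stated.

2*x^3 - x^2*z + 3*x*y^2 - x - y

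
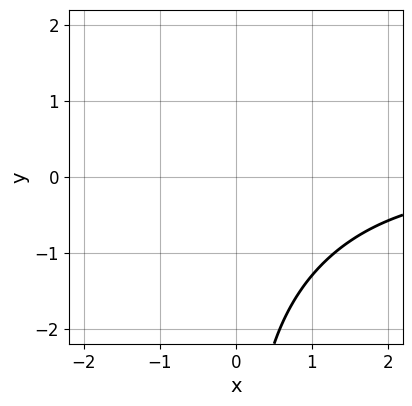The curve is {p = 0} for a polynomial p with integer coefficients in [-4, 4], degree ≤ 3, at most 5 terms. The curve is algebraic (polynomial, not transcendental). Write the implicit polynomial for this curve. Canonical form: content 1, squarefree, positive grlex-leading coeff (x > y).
x^2*y - x*y^2 + 3

(a) Degree: no degree-2 curve has this shape, so deg p = 3.
(b) Checking where it meets the axes: the curve avoids every integer y-axis point in the box; it misses every integer gridline on the x-axis.
(c) These observations pin down the coefficients.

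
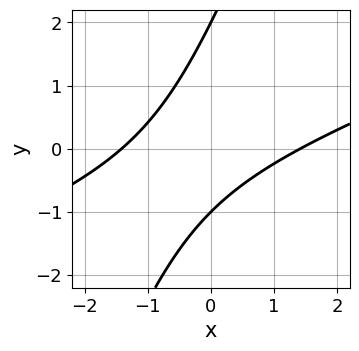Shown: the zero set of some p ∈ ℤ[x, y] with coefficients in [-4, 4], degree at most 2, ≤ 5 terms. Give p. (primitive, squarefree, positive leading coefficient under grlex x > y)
(a) deg p = 2. A generic line meets the curve in up to 2 points.
(b) Checking where it meets the axes: among the integer gridlines, it crosses the y-axis at y ∈ {-1, 2}.
(c) Solving for integer coefficients yields p as stated.

x^2 - 3*x*y + y^2 - y - 2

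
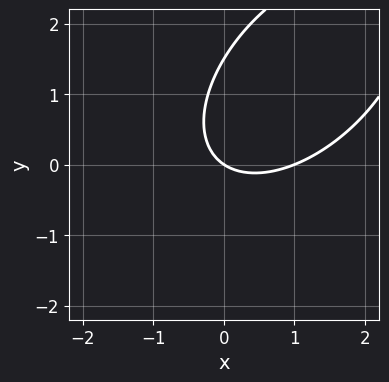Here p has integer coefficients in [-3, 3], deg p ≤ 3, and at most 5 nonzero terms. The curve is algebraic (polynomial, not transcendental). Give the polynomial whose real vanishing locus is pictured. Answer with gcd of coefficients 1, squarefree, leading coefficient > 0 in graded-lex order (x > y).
2*x^2 - 2*x*y + 2*y^2 - 2*x - 3*y

Degree: no degree-1 curve has this shape, so deg p = 2.
Reading off the gridlines: among the integer gridlines, it crosses the x-axis at x ∈ {0, 1}; it crosses the y-axis at the gridline y = 0.
Solving for integer coefficients yields p as stated.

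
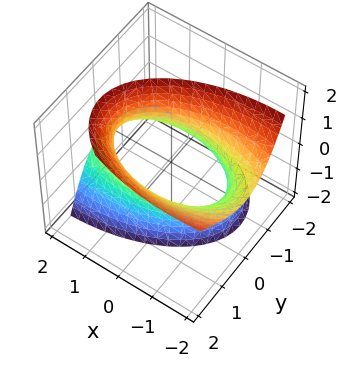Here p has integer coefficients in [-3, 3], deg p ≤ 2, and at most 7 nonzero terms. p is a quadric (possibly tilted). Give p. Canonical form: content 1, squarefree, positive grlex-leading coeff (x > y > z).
x^2 + 2*x*z + 3*y^2 - 2*y*z - z^2 - 3

(a) The degree is 2 — the shape is more complex than any degree-1 surface.
(b) From the axis intercepts and sections: no z-intercept at any integer in the box; among the integer gridlines, it crosses the y-axis at y ∈ {-1, 1}.
(c) Solving for integer coefficients yields p as stated.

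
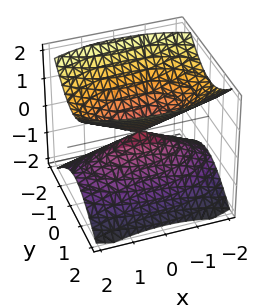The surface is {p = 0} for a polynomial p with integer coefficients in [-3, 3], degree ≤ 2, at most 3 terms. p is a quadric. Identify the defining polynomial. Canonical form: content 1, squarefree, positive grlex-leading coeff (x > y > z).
(a) The picture has 2 separate pieces. Treating them together as one polynomial.
(b) The degree is 2 — a double cone through the origin; a quadric.
(c) Symmetries: the z ↦ −z reflection is a symmetry, so z appears only in even powers; it's symmetric under x → −x, forcing even powers of x; the y ↦ −y reflection is a symmetry, so y appears only in even powers.
(d) Against the integer gridlines: it meets the z-axis at z = 0 (among the integer gridlines); it crosses the y-axis at the gridline y = 0.
(e) Putting this together gives p.

x^2 + 3*y^2 - 3*z^2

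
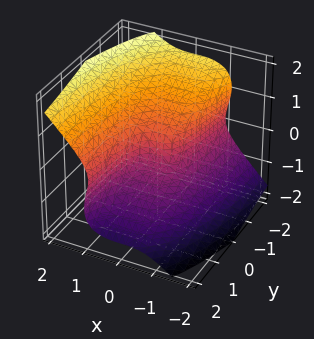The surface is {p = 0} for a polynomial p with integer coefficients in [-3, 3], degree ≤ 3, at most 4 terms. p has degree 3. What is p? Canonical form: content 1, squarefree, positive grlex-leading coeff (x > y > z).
1. The degree is 3 — a generic line meets the surface in up to 3 points.
2. From the visible intercepts: it crosses the z-axis at the gridline z = 0; it meets the x-axis at x = 0 (among the integer gridlines); one y-axis crossing is at y = 0.
3. Assembling these constraints gives the stated polynomial.

3*x^3 - 2*y*z^2 - 3*z^3 - y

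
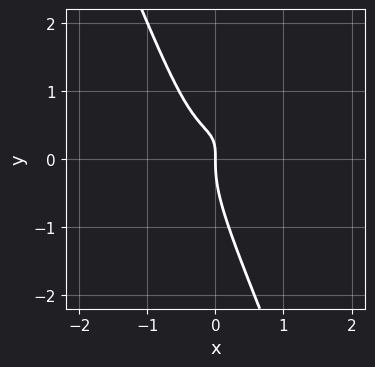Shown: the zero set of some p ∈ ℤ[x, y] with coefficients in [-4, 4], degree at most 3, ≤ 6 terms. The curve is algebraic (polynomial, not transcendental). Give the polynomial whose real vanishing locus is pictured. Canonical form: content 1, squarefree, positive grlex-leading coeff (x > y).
1. The degree is 3 — a generic line meets the curve in up to 3 points.
2. Reading off the gridlines: it meets the y-axis at y = 0 (among the integer gridlines); one x-axis crossing is at x = 0.
3. Solving for integer coefficients yields p as stated.

3*x^3 + 2*x*y^2 + y^3 - 2*x*y + x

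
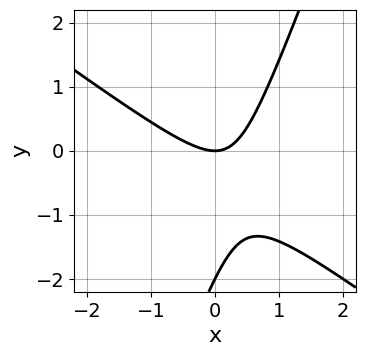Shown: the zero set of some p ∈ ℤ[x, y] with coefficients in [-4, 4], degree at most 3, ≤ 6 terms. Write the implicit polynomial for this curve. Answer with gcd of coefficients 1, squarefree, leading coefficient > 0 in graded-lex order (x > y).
1. Degree: no degree-1 curve has this shape, so deg p = 2.
2. Reading off the gridlines: it meets the x-axis at x = 0 (among the integer gridlines); the y-axis gridline crossings are at y ∈ {-2, 0}.
3. Solving for integer coefficients yields p as stated.

2*x^2 + 2*x*y - y^2 - 2*y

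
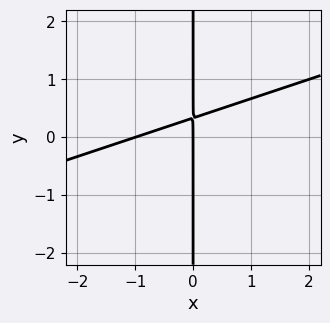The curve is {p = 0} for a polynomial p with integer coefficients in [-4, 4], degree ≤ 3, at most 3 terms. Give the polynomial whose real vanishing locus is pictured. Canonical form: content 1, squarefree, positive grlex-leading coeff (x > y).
The degree is 2 — the shape is more complex than any degree-1 curve.
Reading off the gridlines: the x-axis gridline crossings are at x ∈ {-1, 0}; every point of the y-axis in the box is on the curve.
Solving for integer coefficients yields p as stated.

x^2 - 3*x*y + x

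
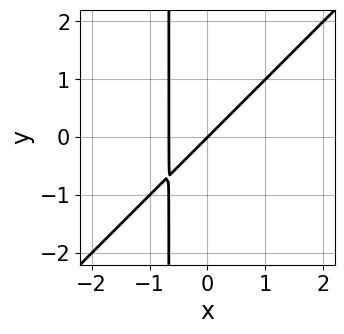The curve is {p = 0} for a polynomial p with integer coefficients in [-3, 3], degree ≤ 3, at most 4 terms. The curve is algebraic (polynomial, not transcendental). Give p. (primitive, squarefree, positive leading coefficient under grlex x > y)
1. The degree is 2 — no degree-1 curve has this shape.
2. From the visible intercepts: one x-axis crossing is at x = 0; it crosses the y-axis at the gridline y = 0.
3. Solving for integer coefficients yields p as stated.

3*x^2 - 3*x*y + 2*x - 2*y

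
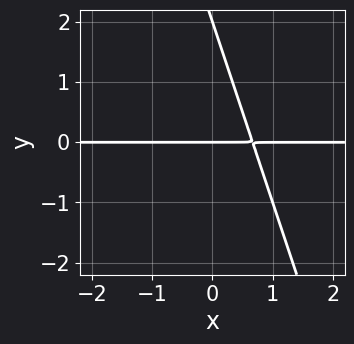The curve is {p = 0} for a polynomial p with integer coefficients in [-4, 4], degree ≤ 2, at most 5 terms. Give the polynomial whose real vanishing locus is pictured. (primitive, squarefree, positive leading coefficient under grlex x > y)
(a) deg p = 2. No degree-1 curve has this shape.
(b) Against the integer gridlines: every point of the x-axis in the box is on the curve; among the integer gridlines, it crosses the y-axis at y ∈ {0, 2}.
(c) Assembling these constraints gives the stated polynomial.

3*x*y + y^2 - 2*y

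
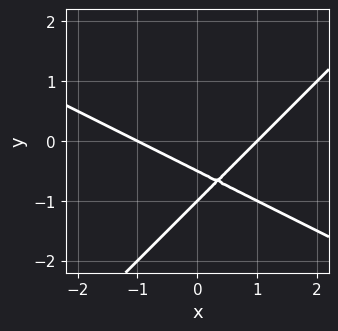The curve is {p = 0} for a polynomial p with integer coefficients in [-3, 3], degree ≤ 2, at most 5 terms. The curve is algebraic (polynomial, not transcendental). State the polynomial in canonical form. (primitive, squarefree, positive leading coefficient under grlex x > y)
The degree is 2 — the shape is more complex than any degree-1 curve.
From the axis intercepts and sections: among the integer gridlines, it crosses the x-axis at x ∈ {-1, 1}; it meets the y-axis at y = -1 (among the integer gridlines).
Together with the visible shape, these determine p as stated.

x^2 + x*y - 2*y^2 - 3*y - 1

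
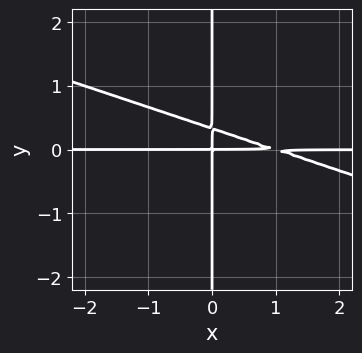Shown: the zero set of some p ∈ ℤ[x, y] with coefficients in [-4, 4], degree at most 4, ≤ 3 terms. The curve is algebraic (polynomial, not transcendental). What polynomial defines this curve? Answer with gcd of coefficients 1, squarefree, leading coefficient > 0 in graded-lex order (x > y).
(a) Degree: the shape is more complex than any degree-2 curve, so deg p = 3.
(b) From the visible intercepts: every point of the y-axis in the box is on the curve; the visible x-axis segment lies entirely on the curve.
(c) Together with the visible shape, these determine p as stated.

x^2*y + 3*x*y^2 - x*y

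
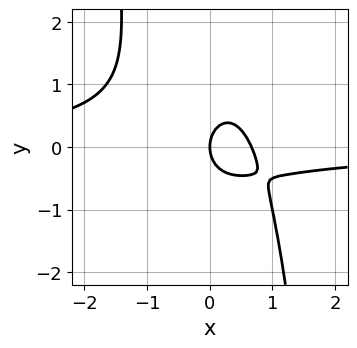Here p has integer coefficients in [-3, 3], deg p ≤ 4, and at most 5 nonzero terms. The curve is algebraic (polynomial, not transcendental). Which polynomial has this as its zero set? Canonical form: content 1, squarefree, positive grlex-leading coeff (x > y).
1. deg p = 4. The shape is more complex than any degree-3 curve.
2. From the axis intercepts and sections: it meets the y-axis at y = 0 (among the integer gridlines); one x-axis crossing is at x = 0.
3. Assembling these constraints gives the stated polynomial.

3*x^3*y + 3*x^2 + 2*y^2 - 2*x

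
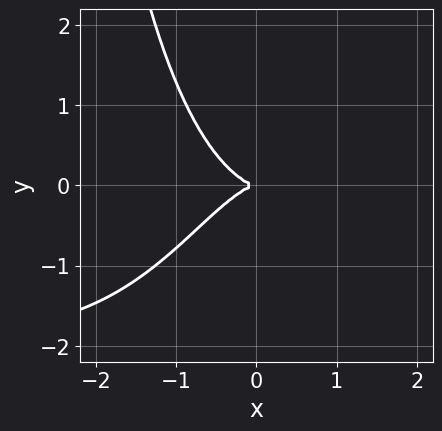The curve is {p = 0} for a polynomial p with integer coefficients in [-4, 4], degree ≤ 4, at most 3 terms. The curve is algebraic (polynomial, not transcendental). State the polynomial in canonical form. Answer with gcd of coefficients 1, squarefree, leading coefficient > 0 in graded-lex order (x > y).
x^3*y + 2*x^3 + 2*y^2

1. The degree is 4 — no degree-3 curve has this shape.
2. Reading off the gridlines: it meets the x-axis at x = 0 (among the integer gridlines); it crosses the y-axis at the gridline y = 0.
3. The integer polynomial consistent with all of this is the stated p.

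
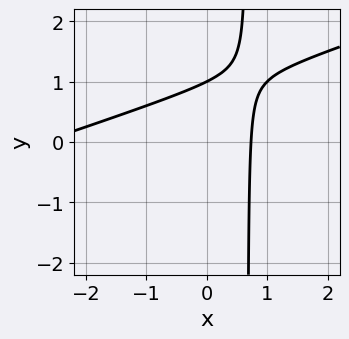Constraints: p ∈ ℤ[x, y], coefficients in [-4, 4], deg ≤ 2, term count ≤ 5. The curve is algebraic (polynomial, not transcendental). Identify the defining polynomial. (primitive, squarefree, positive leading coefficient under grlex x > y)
x^2 - 3*x*y + 2*x + 2*y - 2

1. Degree: a generic line meets the curve in up to 2 points, so deg p = 2.
2. From the visible intercepts: it meets the y-axis at y = 1 (among the integer gridlines).
3. The integer polynomial consistent with all of this is the stated p.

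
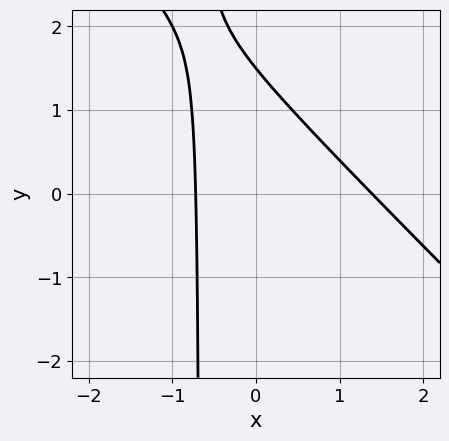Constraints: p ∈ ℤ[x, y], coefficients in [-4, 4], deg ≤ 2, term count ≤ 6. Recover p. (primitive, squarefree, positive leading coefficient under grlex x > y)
3*x^2 + 3*x*y - 2*x + 2*y - 3

First, the degree is 2 — the shape is more complex than any degree-1 curve.
Finally, the integer polynomial consistent with all of this is the stated p.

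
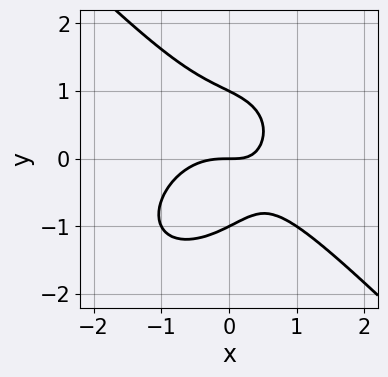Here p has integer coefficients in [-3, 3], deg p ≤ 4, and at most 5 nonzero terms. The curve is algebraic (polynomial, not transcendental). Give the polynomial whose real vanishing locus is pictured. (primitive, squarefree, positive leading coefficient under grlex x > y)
x^3 + y^3 + x*y - y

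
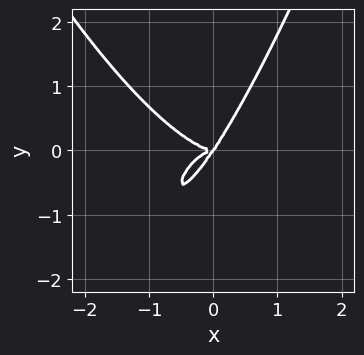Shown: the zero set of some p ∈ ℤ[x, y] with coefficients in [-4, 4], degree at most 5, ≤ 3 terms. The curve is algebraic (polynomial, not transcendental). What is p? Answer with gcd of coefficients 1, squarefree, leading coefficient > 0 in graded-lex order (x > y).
2*x^4 + 3*x*y^2 - 2*y^3

1. deg p = 4. No degree-3 curve has this shape.
2. Checking where it meets the axes: it meets the x-axis at x = 0 (among the integer gridlines); one y-axis crossing is at y = 0.
3. Putting this together gives p.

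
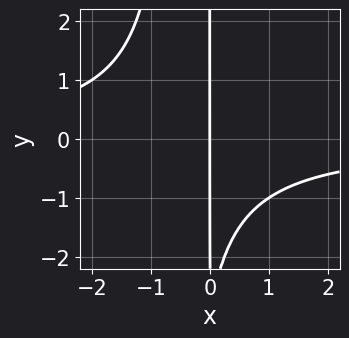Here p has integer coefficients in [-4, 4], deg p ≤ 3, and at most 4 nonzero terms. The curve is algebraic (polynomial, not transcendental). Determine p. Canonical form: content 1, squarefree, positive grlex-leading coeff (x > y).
The degree is 3 — no degree-2 curve has this shape.
Reading off the gridlines: it meets the x-axis at x = 0 (among the integer gridlines); every point of the y-axis in the box is on the curve.
Together with the visible shape, these determine p as stated.

2*x^2*y + x*y + 3*x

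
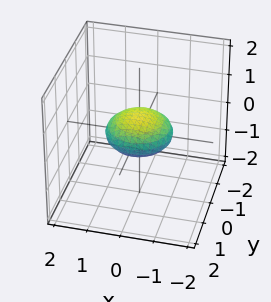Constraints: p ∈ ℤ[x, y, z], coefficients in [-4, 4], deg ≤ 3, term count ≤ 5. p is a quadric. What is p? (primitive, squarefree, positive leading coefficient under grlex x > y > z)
1. The degree is 2 — a closed, bounded, convex surface; a quadric.
2. Symmetries: every cross-section ⟂ z is a circle, so x, y appear only via x² + y²; mirror symmetry z ↦ −z ⇒ only even powers of z.
3. Reading off the gridlines: among the integer gridlines, it crosses the x-axis at x ∈ {-1, 1}; the y-axis gridline crossings are at y ∈ {-1, 1}; a circular section at z = 0 has radius exactly 1.
4. Solving for integer coefficients yields p as stated.

x^2 + y^2 + 3*z^2 - 1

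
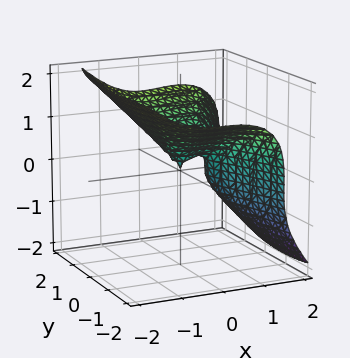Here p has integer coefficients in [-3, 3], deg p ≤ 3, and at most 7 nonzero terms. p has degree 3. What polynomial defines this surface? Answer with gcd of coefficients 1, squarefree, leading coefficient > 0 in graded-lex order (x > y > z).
3*x^3 - x^2*y + 3*z^3 - 2*x^2 - 2*y^2

Degree: a generic line meets the surface in up to 3 points, so deg p = 3.
Observable constraints: it crosses the z-axis at the gridline z = 0; it meets the y-axis at y = 0 (among the integer gridlines); it crosses the x-axis at the gridline x = 0.
Putting this together gives p.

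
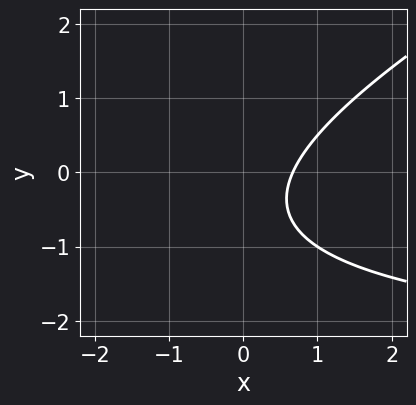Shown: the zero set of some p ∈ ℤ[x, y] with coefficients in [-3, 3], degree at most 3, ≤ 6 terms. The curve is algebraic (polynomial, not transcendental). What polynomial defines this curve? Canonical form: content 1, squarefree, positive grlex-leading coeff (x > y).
x*y - 2*y^2 + 3*x - 2*y - 2

Degree: no degree-1 curve has this shape, so deg p = 2.
Reading off the gridlines: no y-intercept at any integer in the box.
Solving for integer coefficients yields p as stated.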